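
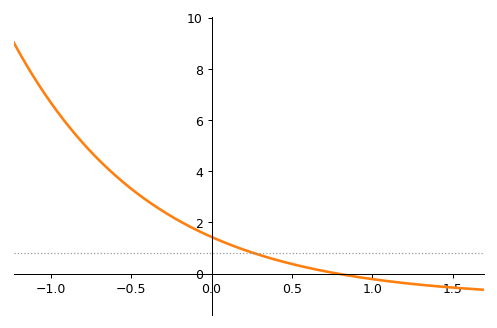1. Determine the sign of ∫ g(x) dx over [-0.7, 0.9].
positive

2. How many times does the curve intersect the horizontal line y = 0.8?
1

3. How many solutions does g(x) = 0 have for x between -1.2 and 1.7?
1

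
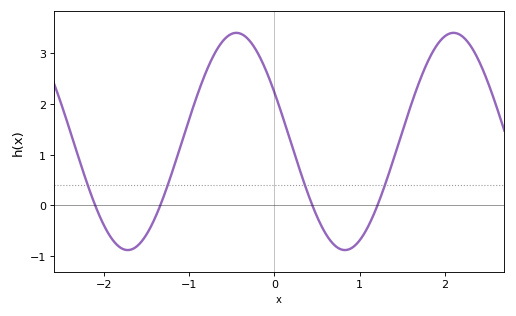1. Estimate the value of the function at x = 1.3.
0.4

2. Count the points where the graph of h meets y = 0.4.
4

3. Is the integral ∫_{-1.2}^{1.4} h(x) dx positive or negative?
positive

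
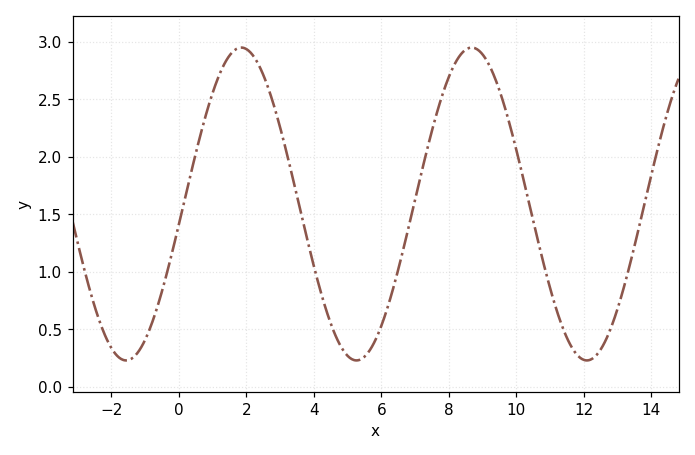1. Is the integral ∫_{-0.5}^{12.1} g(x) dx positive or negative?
positive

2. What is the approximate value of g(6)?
0.55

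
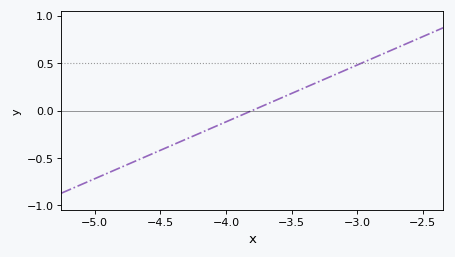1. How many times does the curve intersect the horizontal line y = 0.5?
1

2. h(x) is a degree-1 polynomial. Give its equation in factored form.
y = 0.6(x + 3.8)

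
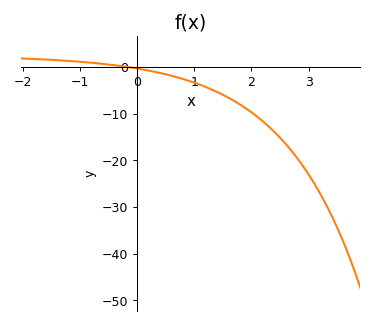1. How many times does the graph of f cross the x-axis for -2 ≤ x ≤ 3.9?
1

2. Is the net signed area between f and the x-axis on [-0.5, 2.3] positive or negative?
negative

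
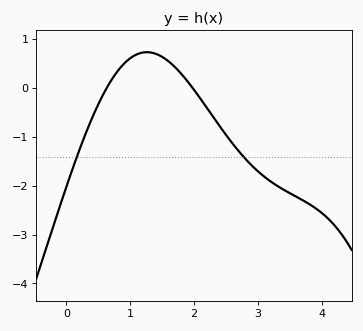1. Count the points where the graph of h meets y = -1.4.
2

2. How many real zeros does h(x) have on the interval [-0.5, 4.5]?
2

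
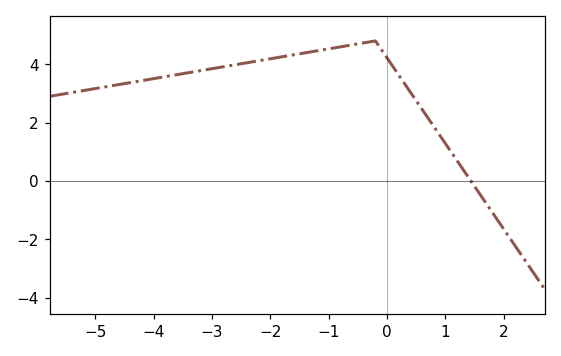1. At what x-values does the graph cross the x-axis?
1.4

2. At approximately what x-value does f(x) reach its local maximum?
-0.2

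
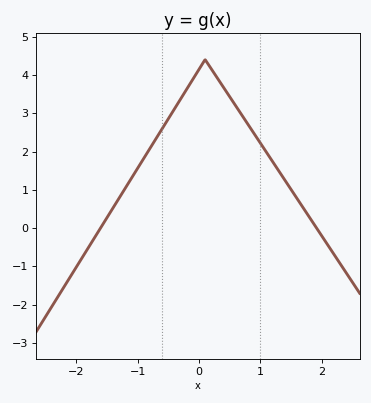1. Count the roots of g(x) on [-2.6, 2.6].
2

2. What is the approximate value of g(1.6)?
0.8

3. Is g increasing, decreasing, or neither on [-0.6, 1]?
neither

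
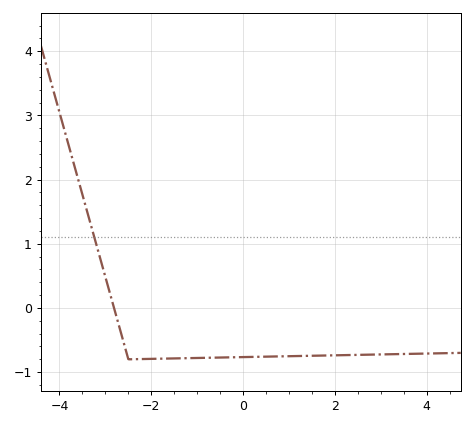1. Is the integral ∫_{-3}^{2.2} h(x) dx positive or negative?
negative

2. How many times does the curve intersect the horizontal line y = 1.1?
1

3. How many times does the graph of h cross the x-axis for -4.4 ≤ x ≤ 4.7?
1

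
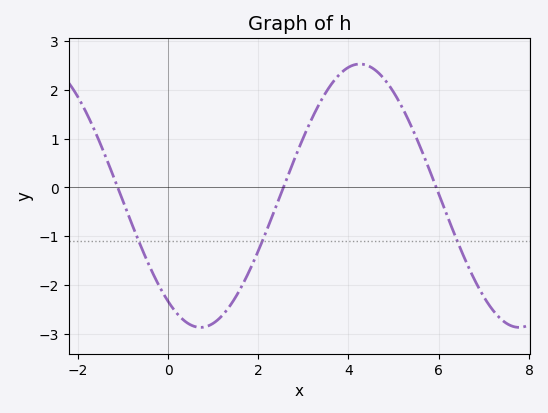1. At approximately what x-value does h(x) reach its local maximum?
4.25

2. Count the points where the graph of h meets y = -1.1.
3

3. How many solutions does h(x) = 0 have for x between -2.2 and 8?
3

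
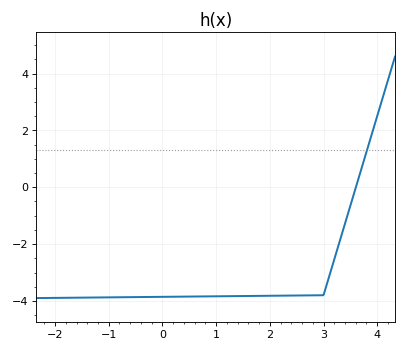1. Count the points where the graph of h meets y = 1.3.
1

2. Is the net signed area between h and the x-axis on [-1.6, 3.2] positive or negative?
negative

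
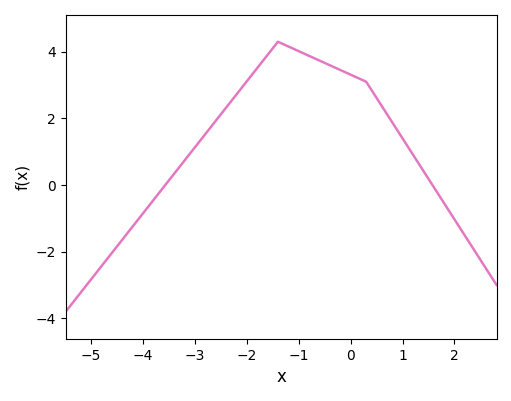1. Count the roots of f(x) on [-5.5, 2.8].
2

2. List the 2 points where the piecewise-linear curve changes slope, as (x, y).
(-1.4, 4.3); (0.3, 3.1)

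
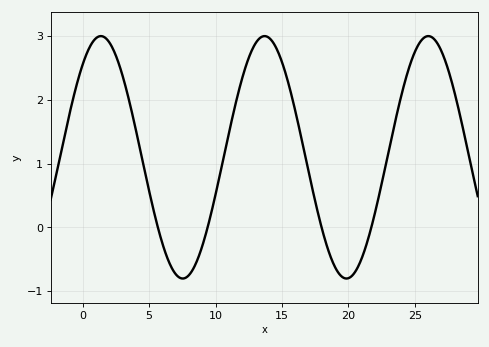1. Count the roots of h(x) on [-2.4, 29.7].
4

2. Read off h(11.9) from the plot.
2.3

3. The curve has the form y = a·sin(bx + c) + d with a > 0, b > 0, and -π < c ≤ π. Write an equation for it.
y = 1.9sin(0.51x + 0.87) + 1.1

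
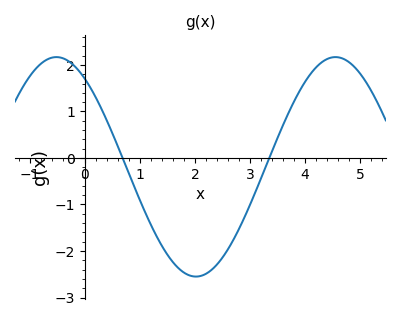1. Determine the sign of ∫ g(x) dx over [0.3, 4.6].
negative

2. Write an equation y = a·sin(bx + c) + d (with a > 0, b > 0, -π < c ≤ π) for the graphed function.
y = 2.36sin(1.24x + 2.21) - 0.19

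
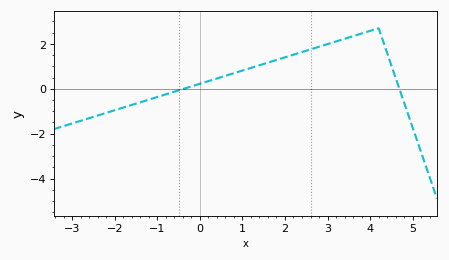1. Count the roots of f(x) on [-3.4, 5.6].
2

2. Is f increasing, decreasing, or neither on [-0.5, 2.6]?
increasing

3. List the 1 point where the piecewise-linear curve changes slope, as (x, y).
(4.2, 2.7)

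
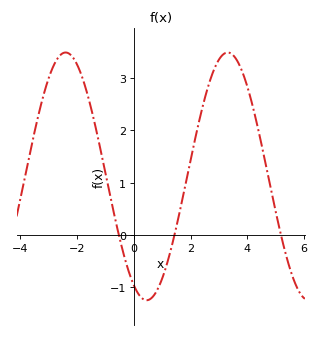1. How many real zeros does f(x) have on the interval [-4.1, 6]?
3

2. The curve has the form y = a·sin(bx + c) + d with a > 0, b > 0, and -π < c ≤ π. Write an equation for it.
y = 2.37sin(1.1x - 2.07) + 1.12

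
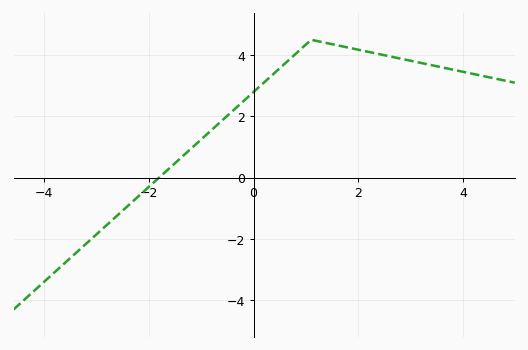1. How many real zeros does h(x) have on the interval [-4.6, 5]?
1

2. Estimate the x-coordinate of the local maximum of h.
1.2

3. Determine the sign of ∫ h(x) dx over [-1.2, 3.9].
positive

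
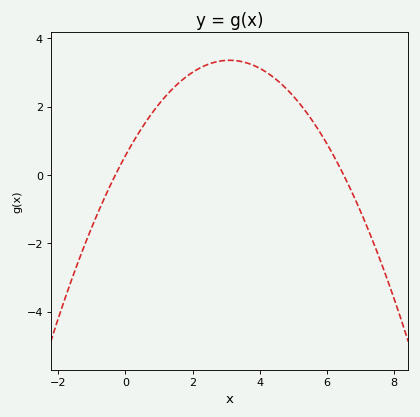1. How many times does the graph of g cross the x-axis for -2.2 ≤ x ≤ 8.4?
2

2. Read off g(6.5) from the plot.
0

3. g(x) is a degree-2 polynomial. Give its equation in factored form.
y = -0.29(x + 0.3)(x - 6.5)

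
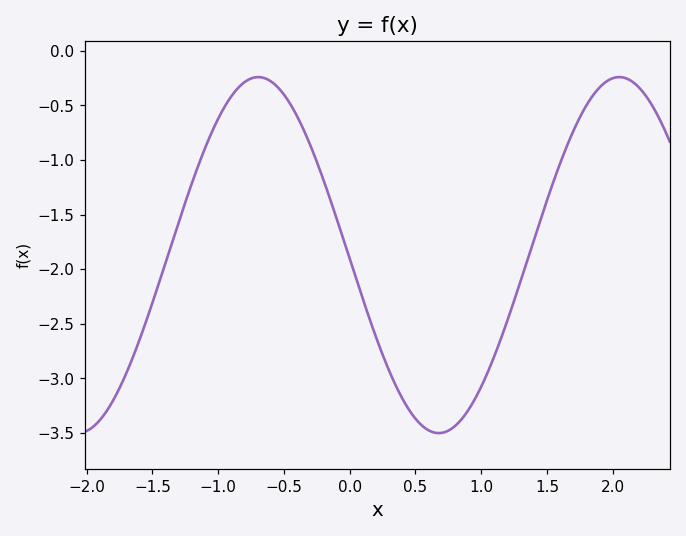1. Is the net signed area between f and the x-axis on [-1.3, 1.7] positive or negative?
negative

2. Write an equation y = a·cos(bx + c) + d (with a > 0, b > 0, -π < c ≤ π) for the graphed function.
y = 1.63cos(2.29x + 1.59) - 1.87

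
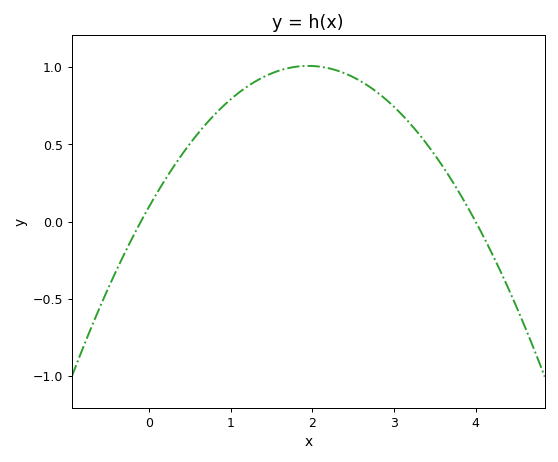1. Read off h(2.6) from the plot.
0.907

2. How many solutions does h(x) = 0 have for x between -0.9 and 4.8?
2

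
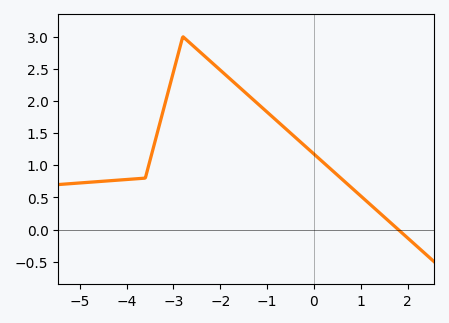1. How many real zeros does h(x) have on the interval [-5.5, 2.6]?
1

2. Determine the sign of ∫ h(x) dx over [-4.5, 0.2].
positive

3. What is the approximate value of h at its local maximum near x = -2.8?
3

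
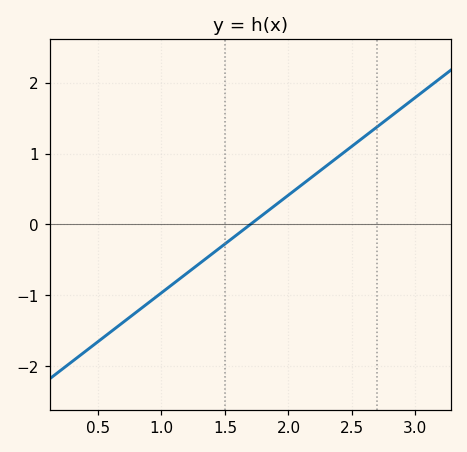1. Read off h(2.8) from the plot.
1.52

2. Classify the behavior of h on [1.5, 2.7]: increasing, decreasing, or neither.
increasing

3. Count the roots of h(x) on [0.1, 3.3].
1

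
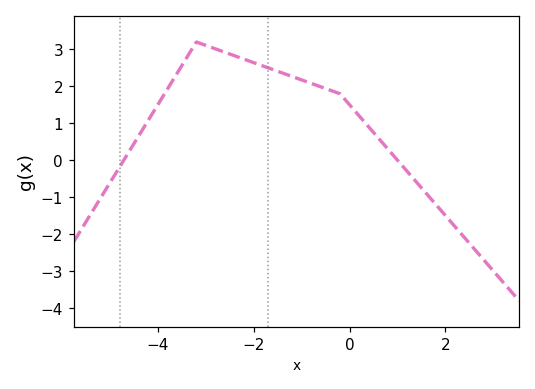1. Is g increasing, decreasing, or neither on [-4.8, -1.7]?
neither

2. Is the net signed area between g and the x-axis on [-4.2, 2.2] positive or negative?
positive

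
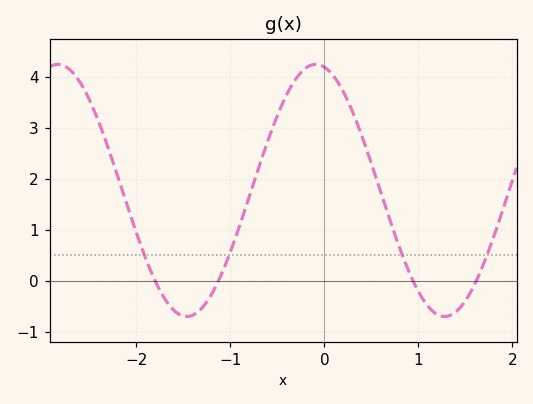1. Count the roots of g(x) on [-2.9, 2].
4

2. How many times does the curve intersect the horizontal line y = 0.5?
4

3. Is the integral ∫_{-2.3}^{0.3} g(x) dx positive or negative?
positive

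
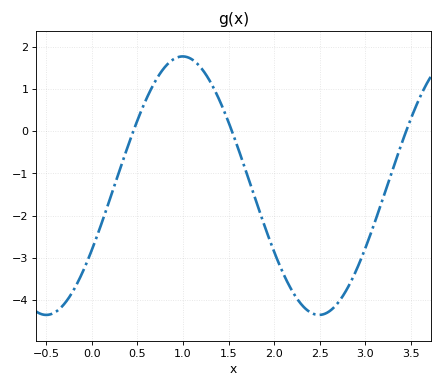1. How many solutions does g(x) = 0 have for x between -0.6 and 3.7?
3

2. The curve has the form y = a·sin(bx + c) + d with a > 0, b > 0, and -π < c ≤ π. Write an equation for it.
y = 3.07sin(2.1x - 0.52) - 1.29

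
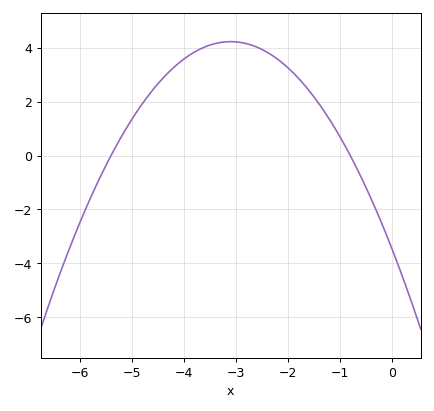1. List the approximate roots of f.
-5.4, -0.8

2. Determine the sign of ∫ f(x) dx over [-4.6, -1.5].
positive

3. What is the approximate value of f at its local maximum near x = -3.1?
4.2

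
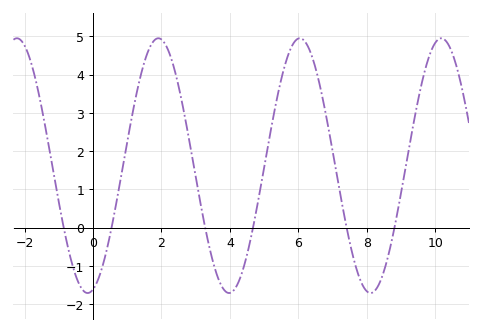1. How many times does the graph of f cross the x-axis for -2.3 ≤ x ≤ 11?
6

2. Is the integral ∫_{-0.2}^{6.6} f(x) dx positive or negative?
positive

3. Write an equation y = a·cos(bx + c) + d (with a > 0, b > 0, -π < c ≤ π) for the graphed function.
y = 3.33cos(1.52x - 2.9) + 1.62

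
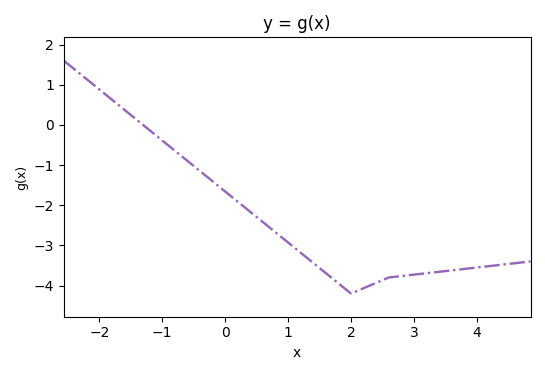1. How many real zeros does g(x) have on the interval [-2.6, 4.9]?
1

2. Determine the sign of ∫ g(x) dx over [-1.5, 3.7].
negative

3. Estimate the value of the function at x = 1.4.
-3.4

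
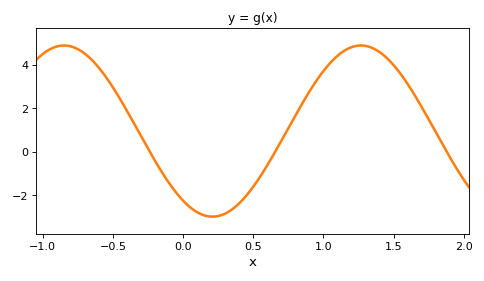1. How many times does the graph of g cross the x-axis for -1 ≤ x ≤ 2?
3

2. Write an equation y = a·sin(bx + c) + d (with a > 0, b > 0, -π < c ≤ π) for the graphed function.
y = 3.94sin(2.97x - 2.19) + 0.96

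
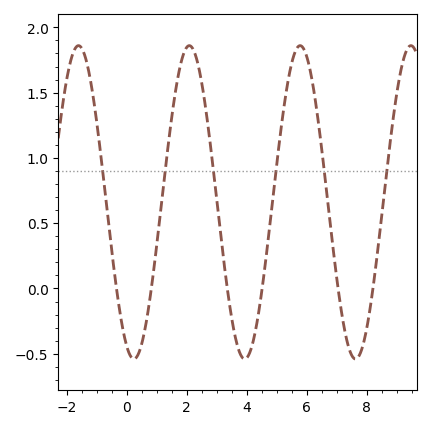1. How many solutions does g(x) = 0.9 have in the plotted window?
6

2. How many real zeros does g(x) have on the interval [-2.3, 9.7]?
6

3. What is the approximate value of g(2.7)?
1.25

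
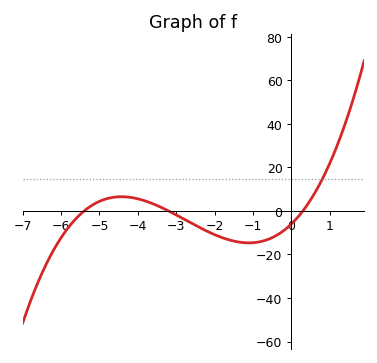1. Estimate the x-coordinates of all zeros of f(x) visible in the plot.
-5.4, -3.2, 0.2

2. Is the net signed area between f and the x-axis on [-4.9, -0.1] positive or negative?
negative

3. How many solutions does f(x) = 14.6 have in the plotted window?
1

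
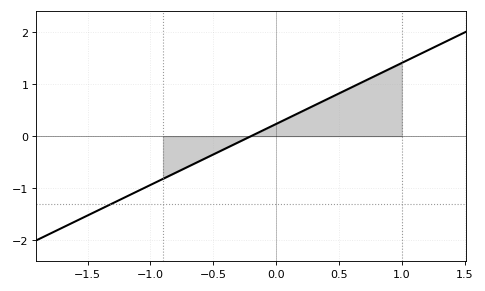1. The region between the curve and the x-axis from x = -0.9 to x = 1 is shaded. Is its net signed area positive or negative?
positive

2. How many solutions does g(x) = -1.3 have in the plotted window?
1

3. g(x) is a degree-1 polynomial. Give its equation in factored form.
y = 1.17(x + 0.2)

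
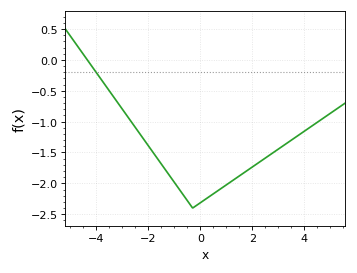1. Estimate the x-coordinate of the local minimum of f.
-0.2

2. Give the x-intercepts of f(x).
-4.4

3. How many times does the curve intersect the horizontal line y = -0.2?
1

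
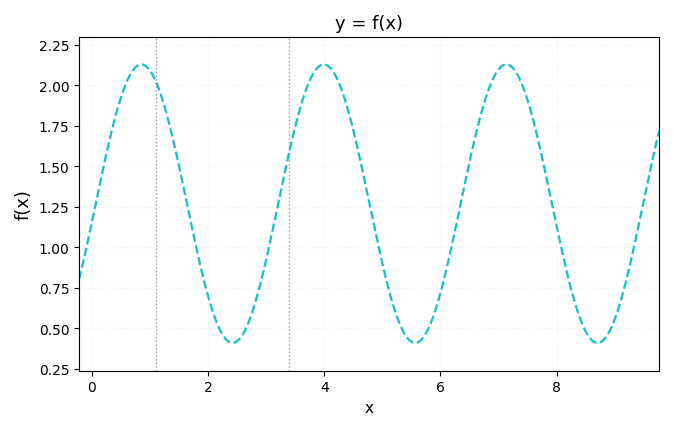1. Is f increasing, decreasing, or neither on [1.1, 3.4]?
neither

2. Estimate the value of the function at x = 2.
0.697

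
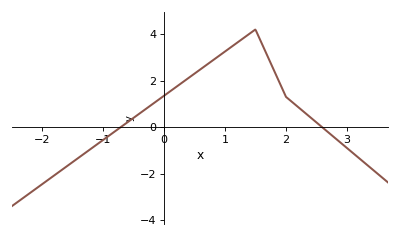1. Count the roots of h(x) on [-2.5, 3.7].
2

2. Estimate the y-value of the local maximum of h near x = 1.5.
4.2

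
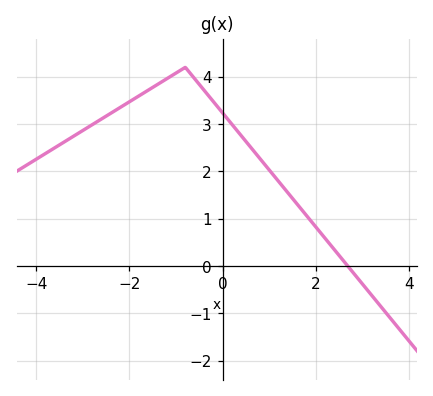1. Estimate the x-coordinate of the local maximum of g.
-0.802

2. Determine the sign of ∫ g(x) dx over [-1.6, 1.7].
positive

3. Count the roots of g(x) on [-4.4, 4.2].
1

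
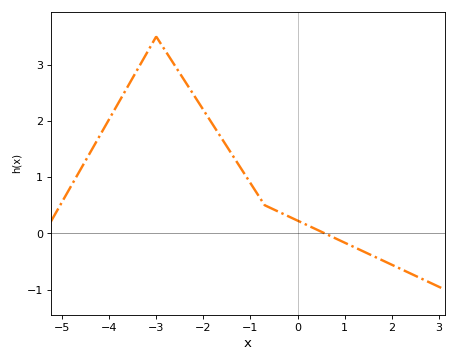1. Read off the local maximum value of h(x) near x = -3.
3.5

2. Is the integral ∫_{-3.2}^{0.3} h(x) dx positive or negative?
positive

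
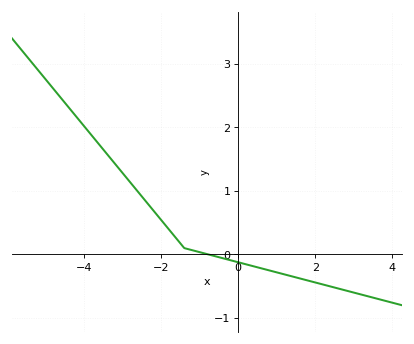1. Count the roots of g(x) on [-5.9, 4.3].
1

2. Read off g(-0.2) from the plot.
-0.091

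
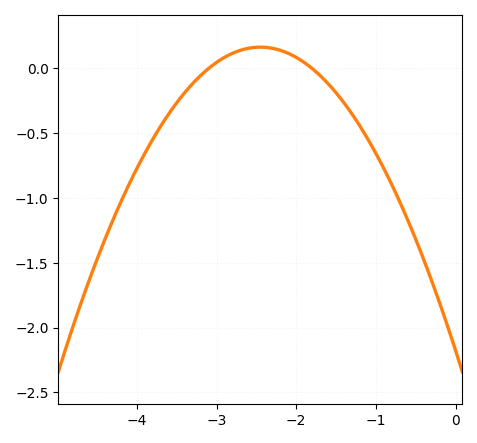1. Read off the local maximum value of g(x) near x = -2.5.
0.15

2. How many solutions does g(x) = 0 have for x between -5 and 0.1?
2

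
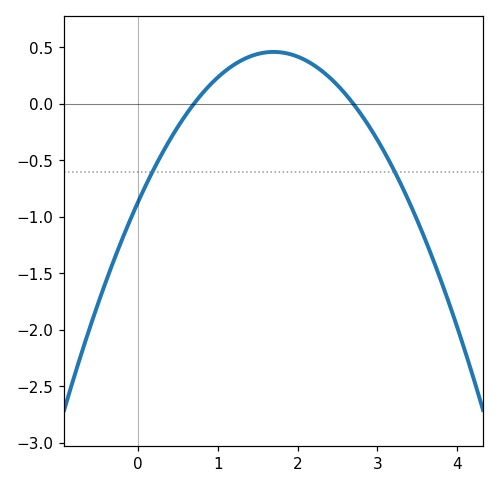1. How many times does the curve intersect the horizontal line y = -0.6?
2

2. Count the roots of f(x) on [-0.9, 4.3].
2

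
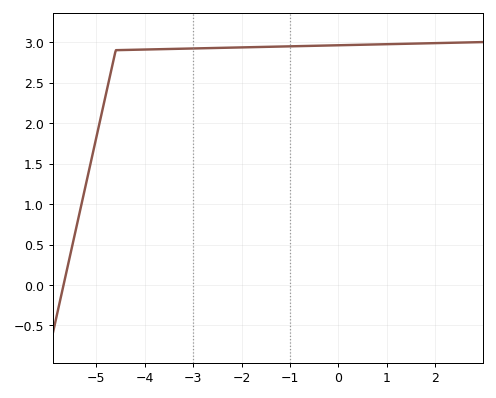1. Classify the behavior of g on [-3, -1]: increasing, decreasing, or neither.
increasing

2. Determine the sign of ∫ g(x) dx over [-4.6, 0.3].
positive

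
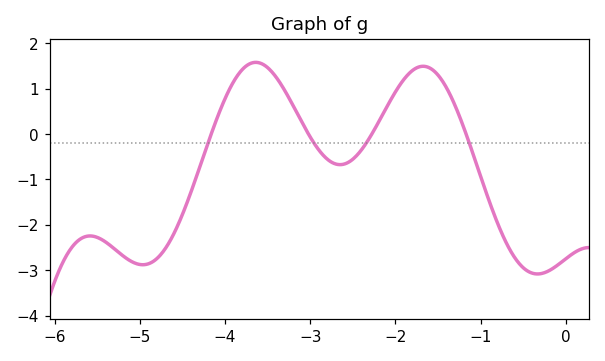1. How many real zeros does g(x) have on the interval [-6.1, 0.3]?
4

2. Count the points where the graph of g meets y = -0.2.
4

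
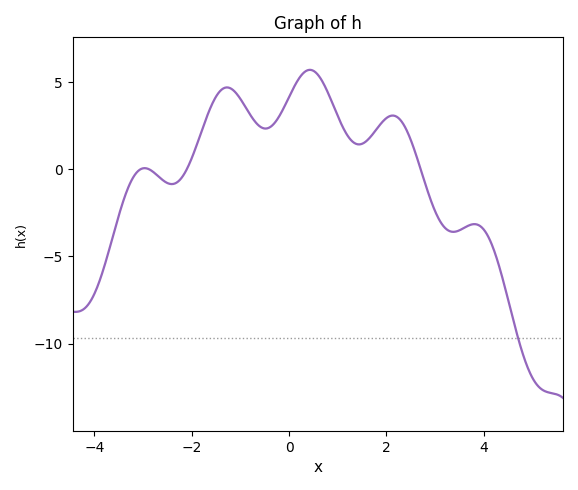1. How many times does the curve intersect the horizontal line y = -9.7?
1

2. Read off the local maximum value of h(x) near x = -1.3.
4.5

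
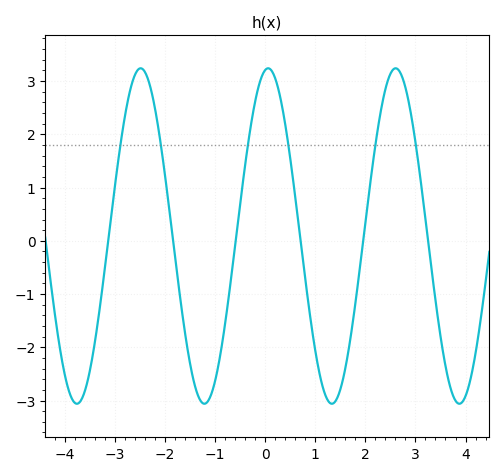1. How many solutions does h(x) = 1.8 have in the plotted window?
6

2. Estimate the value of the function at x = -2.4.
3.17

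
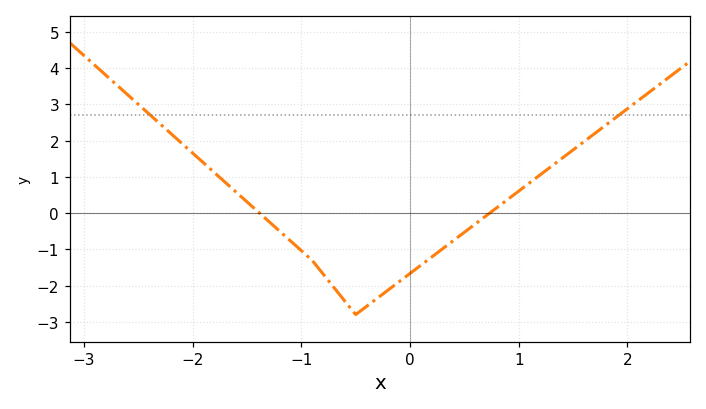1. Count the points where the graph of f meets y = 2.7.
2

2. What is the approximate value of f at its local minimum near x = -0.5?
-2.8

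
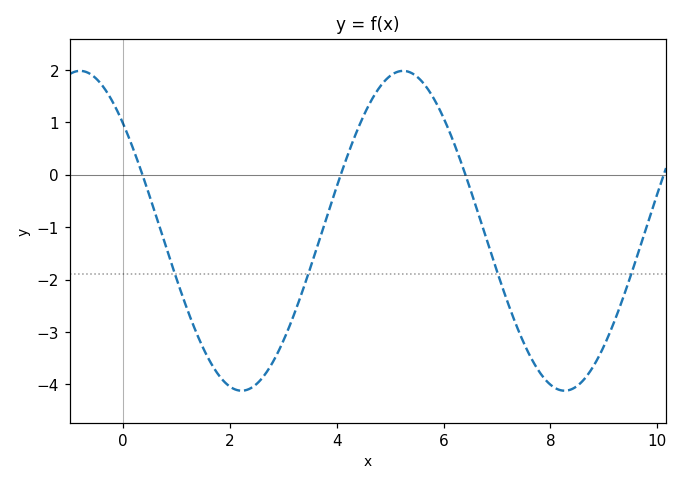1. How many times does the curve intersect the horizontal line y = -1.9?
4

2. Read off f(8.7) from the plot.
-3.81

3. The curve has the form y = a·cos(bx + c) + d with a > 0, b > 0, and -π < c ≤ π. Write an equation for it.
y = 3.05cos(1.04x + 0.83) - 1.07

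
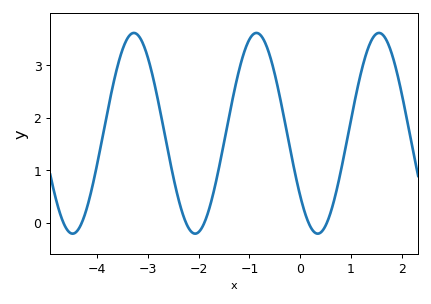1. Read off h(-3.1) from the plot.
3.41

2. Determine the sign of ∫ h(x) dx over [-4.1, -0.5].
positive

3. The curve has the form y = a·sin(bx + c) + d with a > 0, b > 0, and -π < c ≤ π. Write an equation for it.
y = 1.91sin(2.6x - 2.47) + 1.7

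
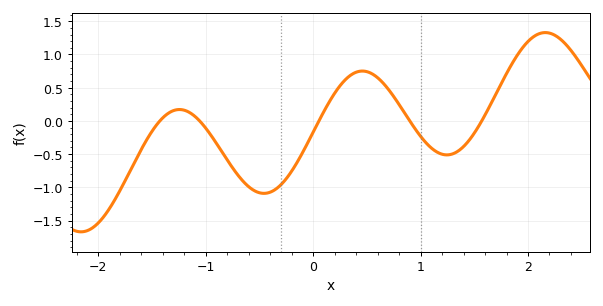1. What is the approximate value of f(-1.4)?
0.046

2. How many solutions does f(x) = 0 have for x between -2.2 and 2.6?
5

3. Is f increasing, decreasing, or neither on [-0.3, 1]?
neither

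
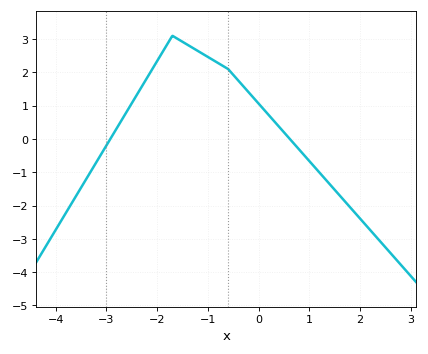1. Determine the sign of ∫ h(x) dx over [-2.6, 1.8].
positive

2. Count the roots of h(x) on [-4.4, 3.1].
2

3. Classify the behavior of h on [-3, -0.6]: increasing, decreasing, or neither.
neither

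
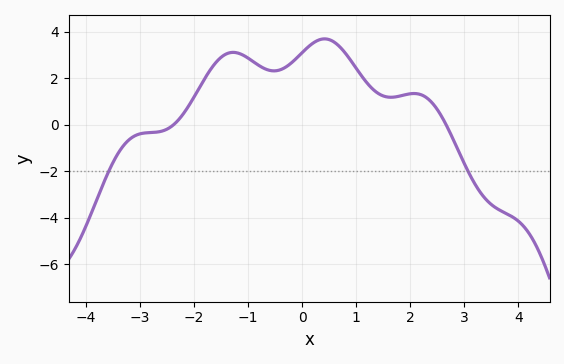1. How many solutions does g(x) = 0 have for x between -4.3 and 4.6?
2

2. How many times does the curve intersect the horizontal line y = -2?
2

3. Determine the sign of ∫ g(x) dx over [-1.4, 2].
positive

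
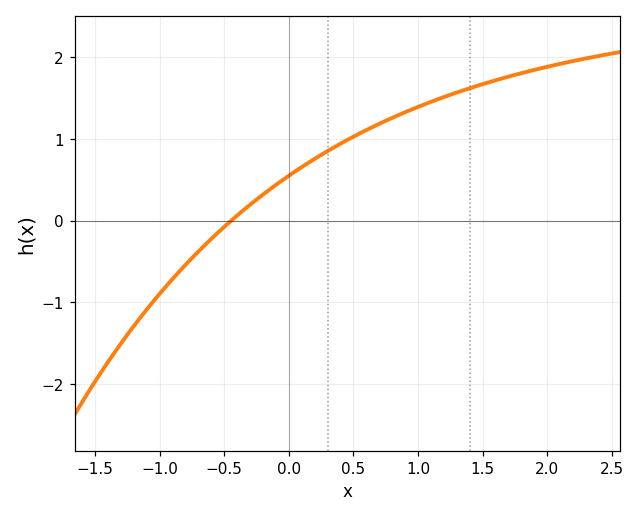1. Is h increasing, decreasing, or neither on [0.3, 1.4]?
increasing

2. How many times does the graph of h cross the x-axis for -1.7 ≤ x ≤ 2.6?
1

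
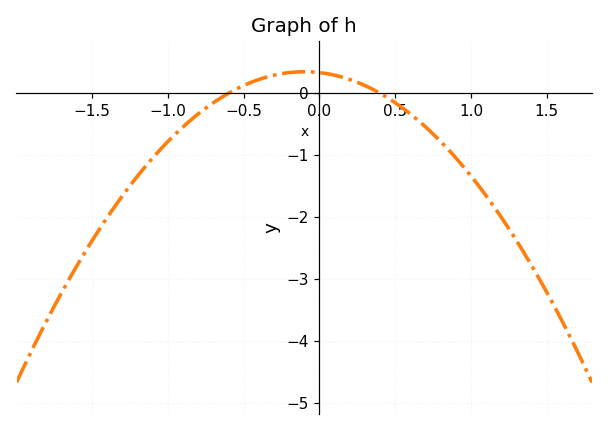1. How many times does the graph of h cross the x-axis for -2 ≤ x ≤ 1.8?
2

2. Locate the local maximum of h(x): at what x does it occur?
-0.1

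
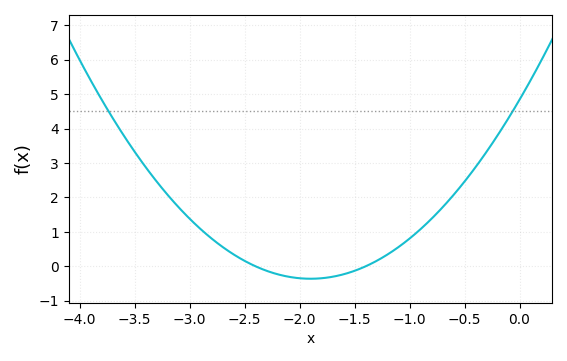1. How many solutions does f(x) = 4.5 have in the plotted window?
2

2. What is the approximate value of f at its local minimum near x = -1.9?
-0.36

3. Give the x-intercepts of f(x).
-2.4, -1.4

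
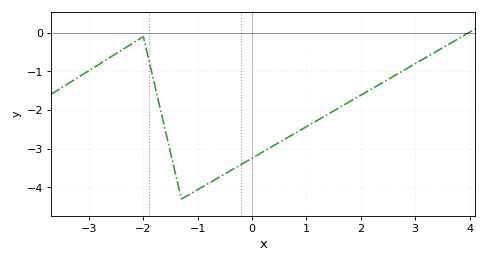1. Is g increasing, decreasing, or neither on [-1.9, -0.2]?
neither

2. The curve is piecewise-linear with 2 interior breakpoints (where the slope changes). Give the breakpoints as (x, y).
(-2, -0.1); (-1.3, -4.3)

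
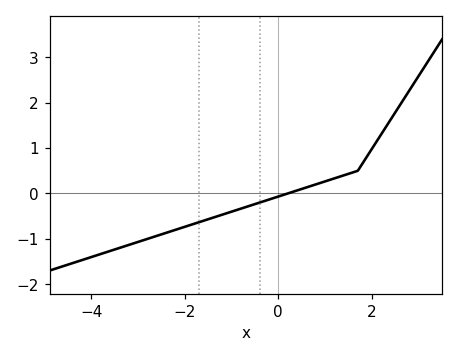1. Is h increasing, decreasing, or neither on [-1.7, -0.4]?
increasing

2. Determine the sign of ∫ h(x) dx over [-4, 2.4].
negative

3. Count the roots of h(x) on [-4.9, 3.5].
1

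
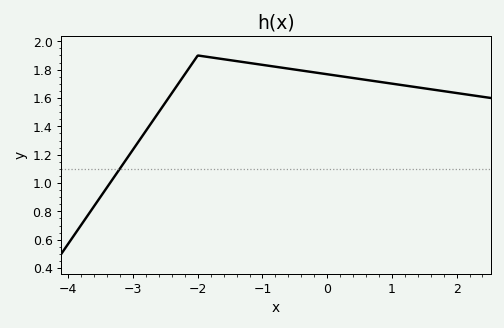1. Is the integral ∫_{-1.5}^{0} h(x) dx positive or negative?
positive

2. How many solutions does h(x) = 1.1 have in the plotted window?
1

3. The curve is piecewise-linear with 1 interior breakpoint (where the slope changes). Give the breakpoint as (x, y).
(-2, 1.9)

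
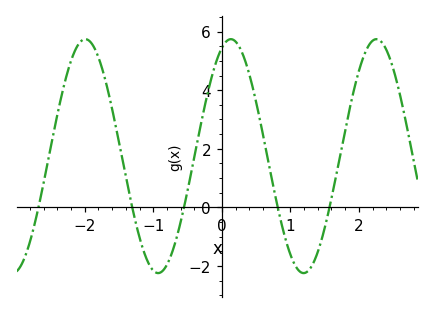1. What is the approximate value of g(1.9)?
3.73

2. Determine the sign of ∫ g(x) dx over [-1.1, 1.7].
positive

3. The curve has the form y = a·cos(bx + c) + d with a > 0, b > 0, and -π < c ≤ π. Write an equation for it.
y = 3.99cos(2.96x - 0.392) + 1.75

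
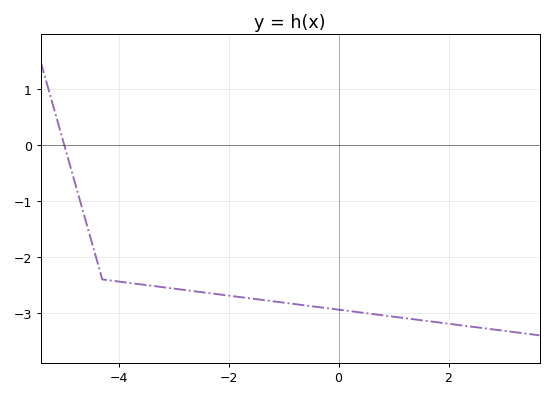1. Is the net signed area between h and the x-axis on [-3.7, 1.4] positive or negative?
negative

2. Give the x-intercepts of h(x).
-4.99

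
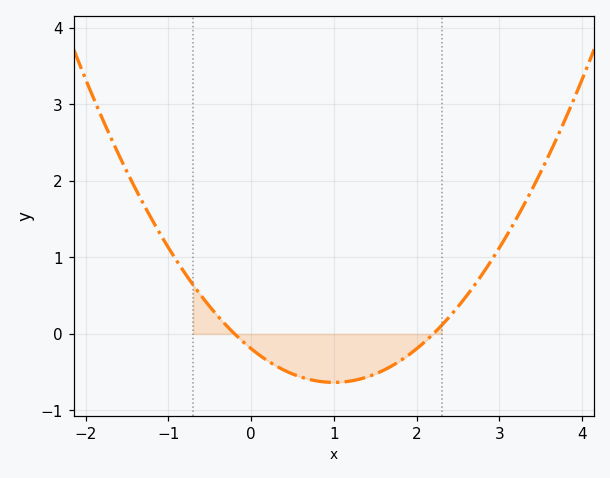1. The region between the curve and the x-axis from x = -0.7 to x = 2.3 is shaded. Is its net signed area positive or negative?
negative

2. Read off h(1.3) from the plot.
-0.594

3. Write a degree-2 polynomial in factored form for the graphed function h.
y = 0.44(x + 0.2)(x - 2.2)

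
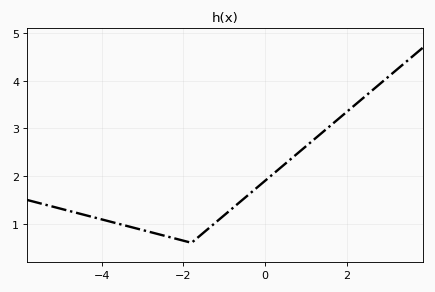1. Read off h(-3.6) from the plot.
1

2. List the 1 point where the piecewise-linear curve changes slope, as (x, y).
(-1.8, 0.6)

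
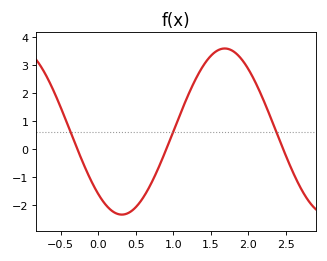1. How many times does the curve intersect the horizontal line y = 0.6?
3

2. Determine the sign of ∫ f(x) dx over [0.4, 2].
positive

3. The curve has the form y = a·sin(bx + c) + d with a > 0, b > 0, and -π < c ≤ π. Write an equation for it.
y = 2.97sin(2.29x - 2.29) + 0.63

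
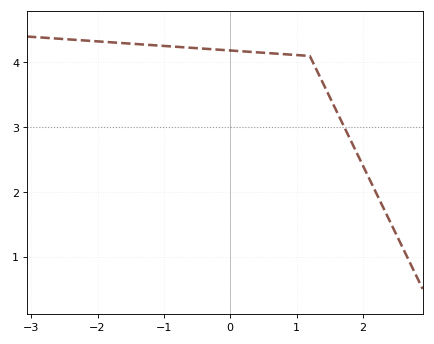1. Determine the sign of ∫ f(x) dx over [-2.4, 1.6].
positive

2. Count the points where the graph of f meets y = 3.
1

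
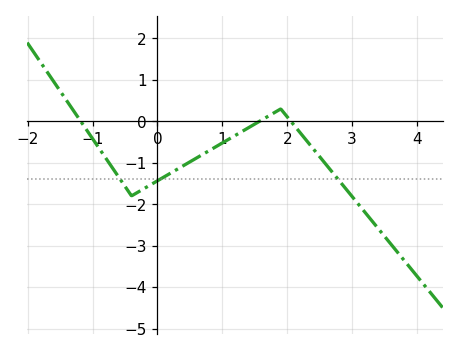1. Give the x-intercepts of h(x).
-1.18, 1.57, 2.06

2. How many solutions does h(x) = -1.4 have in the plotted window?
3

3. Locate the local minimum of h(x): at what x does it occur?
-0.4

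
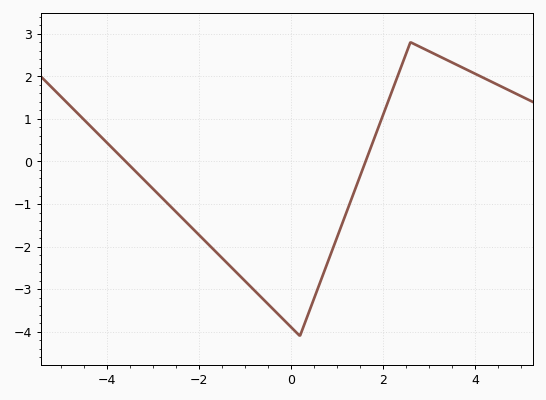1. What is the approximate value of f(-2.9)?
-0.7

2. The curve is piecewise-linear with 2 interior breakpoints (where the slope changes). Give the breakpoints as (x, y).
(0.2, -4.1); (2.6, 2.8)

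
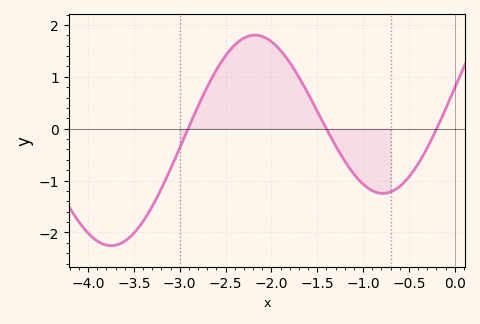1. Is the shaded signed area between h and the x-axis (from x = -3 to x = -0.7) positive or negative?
positive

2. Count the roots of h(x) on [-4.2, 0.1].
3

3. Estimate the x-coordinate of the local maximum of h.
-2.18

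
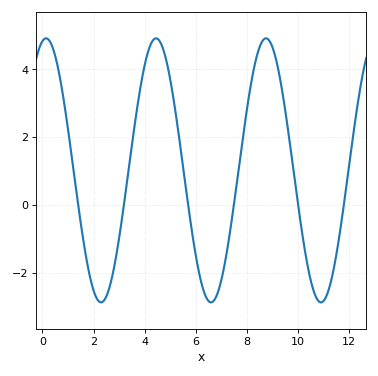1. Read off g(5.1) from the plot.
3.2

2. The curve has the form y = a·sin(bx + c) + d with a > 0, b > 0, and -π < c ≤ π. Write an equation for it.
y = 3.9sin(1.5x + 1.4) + 1.02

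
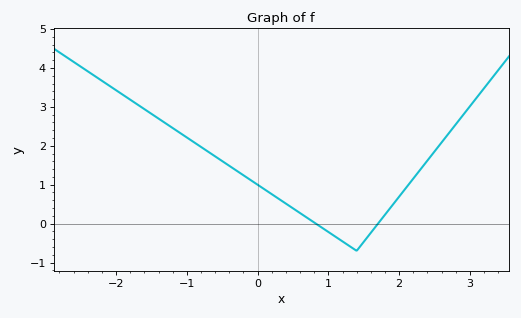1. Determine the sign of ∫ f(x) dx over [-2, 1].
positive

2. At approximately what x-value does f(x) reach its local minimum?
1.4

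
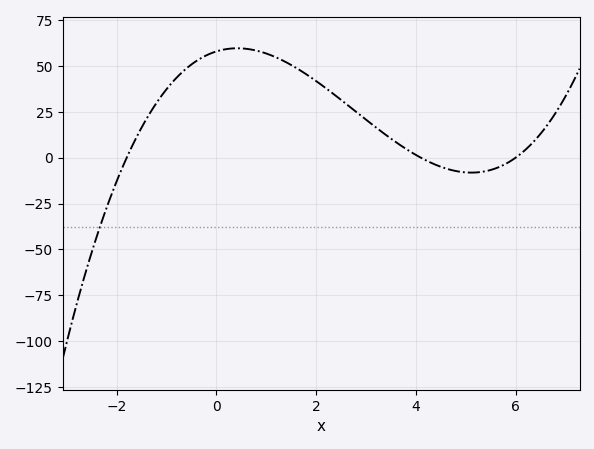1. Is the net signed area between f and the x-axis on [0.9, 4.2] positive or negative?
positive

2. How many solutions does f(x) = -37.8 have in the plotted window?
1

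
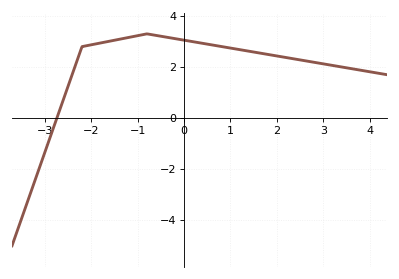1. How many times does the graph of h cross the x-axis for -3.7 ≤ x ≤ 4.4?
1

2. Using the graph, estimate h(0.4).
2.93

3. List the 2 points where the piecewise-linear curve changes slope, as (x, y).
(-2.2, 2.8); (-0.8, 3.3)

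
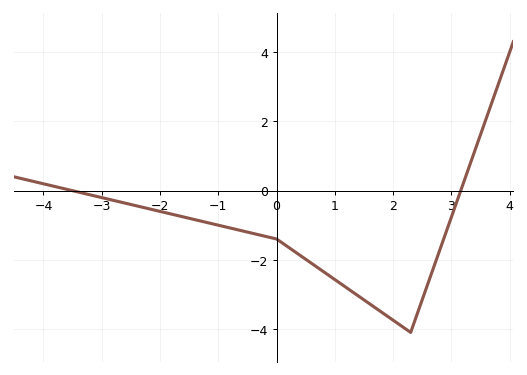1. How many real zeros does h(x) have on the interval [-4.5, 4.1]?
2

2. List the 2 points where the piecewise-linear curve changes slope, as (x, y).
(0, -1.4); (2.3, -4.1)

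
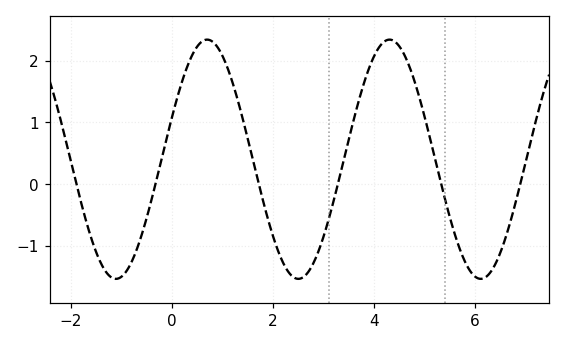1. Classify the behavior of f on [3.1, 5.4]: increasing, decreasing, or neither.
neither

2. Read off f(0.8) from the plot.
2.31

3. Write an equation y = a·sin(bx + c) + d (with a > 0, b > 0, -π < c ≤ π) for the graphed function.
y = 1.94sin(1.74x + 0.36) + 0.4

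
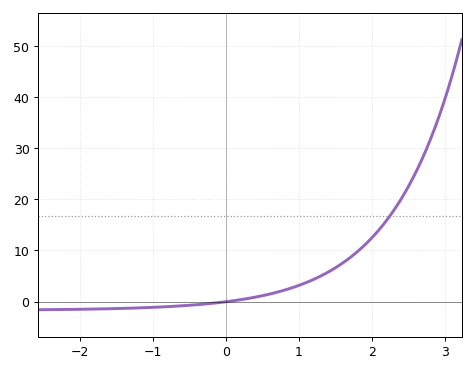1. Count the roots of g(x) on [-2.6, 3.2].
1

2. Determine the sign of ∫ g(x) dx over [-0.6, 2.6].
positive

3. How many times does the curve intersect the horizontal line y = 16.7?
1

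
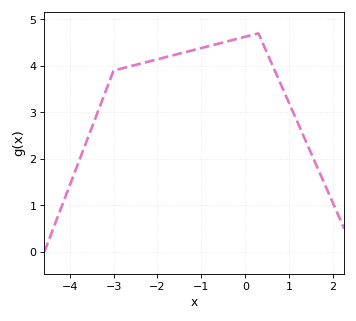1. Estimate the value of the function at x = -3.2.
3.4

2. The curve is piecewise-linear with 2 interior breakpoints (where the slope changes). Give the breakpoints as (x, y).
(-3, 3.9); (0.3, 4.7)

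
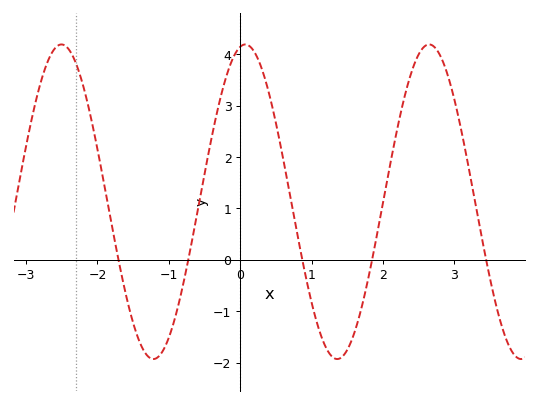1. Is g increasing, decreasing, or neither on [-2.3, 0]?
neither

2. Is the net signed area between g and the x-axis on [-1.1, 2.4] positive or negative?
positive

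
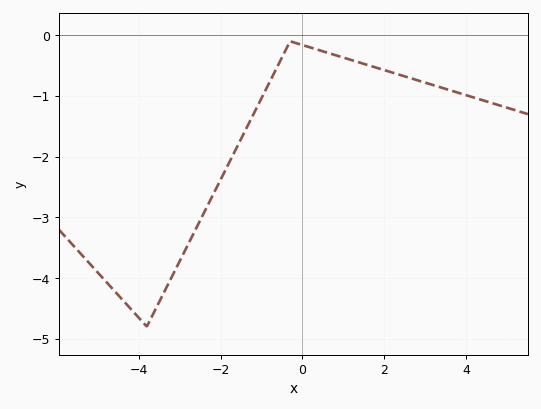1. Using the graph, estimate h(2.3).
-0.6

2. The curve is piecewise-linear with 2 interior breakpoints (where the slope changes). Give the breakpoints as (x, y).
(-3.8, -4.8); (-0.3, -0.1)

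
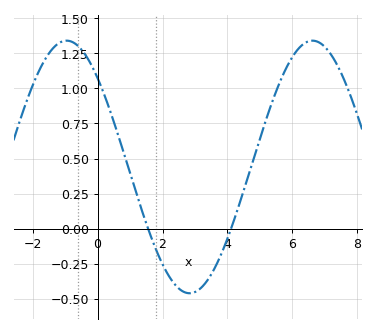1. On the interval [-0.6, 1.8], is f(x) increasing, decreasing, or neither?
decreasing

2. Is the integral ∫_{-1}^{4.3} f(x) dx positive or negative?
positive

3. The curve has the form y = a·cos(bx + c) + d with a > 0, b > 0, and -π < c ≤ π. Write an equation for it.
y = 0.9cos(0.83x + 0.79) + 0.44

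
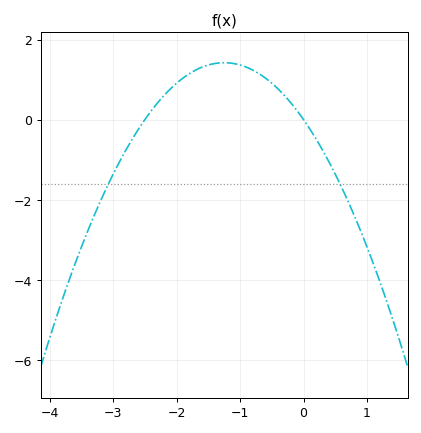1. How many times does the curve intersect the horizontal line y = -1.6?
2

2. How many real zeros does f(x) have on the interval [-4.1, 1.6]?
2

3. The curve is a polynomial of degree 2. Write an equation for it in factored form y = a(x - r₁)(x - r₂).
y = -0.91(x + 2.5)(x - 0)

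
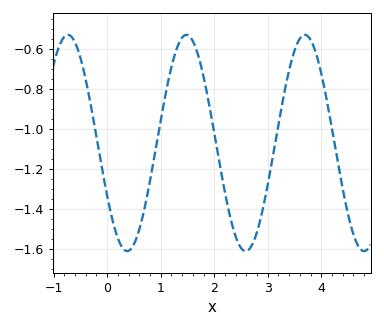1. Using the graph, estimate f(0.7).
-1.4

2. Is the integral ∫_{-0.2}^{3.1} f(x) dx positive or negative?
negative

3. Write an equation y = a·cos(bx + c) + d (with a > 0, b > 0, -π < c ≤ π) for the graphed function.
y = 0.54cos(2.8x + 2.1) - 1.07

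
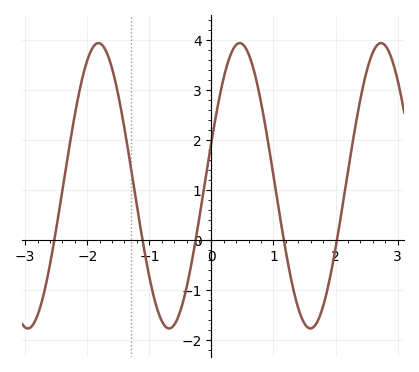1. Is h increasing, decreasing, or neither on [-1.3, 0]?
neither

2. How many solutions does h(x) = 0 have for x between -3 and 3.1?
5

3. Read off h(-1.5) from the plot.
2.89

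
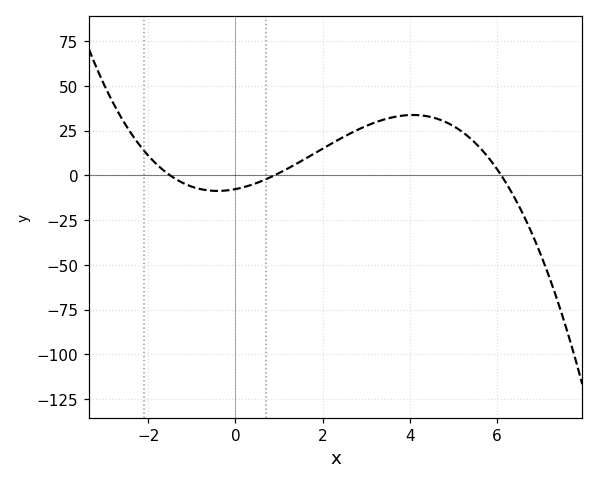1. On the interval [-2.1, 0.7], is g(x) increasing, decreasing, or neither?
neither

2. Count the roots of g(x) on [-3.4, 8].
3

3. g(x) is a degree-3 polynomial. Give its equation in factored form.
y = -0.94(x + 1.5)(x - 0.9)(x - 6.1)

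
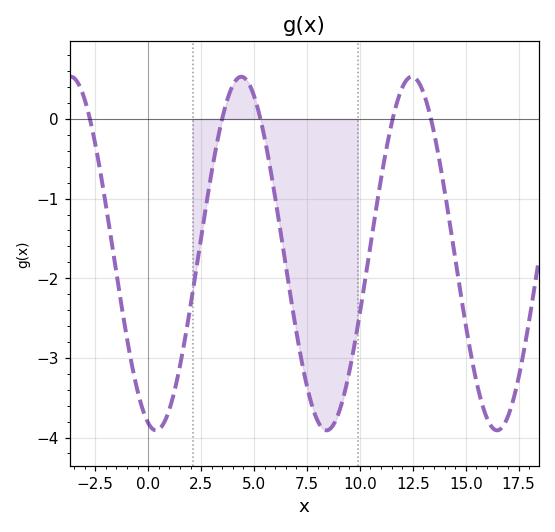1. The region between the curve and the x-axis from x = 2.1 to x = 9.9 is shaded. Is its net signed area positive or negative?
negative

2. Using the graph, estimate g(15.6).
-3.4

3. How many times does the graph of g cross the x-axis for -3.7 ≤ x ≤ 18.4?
5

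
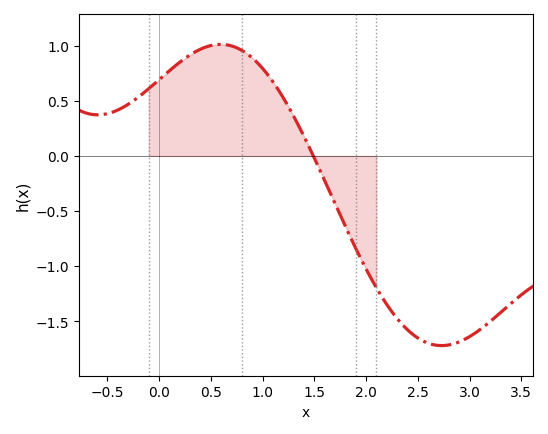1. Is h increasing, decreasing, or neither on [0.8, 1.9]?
decreasing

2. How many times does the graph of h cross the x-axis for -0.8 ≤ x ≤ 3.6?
1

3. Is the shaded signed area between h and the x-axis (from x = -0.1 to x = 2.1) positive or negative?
positive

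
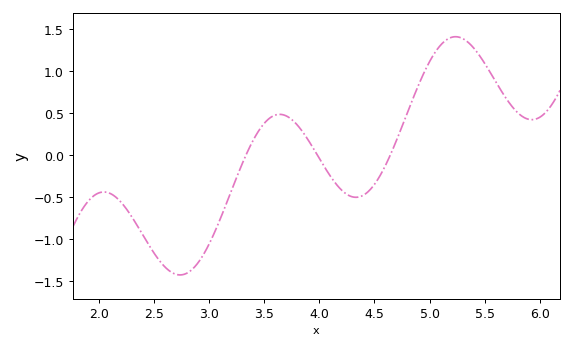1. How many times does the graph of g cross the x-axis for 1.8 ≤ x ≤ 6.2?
3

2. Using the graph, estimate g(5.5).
1.1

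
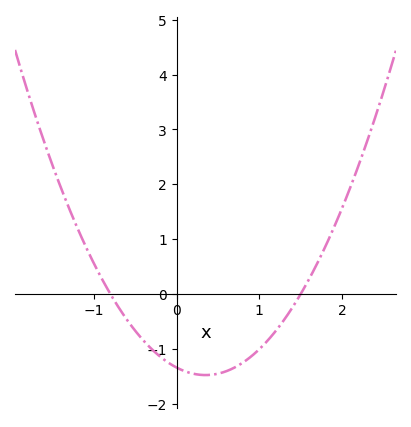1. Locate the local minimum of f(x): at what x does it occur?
0.35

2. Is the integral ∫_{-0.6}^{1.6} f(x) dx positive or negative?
negative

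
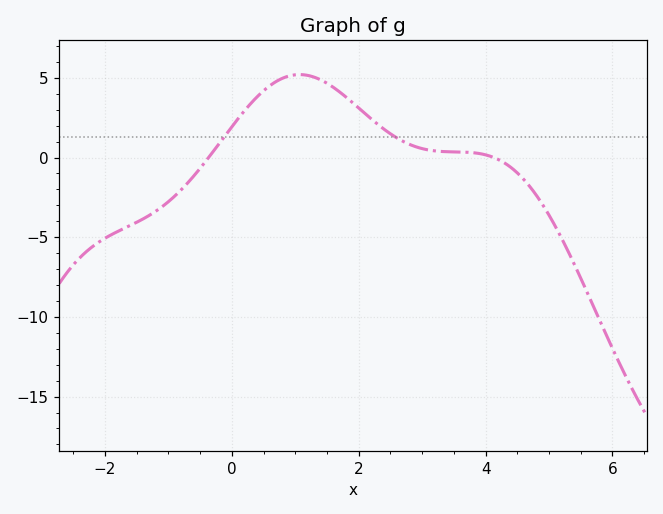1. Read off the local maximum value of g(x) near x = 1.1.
5.2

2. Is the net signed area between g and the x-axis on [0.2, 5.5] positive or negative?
positive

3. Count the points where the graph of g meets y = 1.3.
2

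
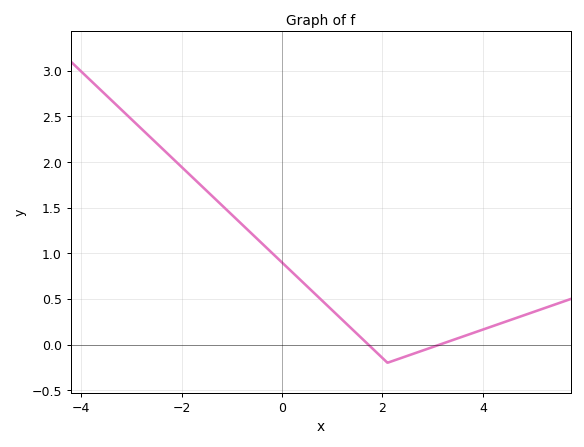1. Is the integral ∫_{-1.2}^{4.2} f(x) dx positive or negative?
positive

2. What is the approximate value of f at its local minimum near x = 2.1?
-0.2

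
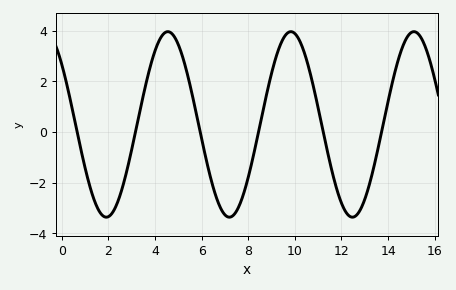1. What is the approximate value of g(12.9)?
-2.9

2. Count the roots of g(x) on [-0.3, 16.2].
6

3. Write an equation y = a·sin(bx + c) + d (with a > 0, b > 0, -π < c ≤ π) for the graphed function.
y = 3.67sin(1.2x + 2.4) + 0.3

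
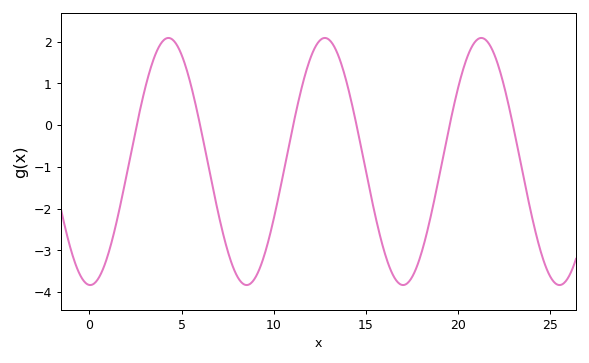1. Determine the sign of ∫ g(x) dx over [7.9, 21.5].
negative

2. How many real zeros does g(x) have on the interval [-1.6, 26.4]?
6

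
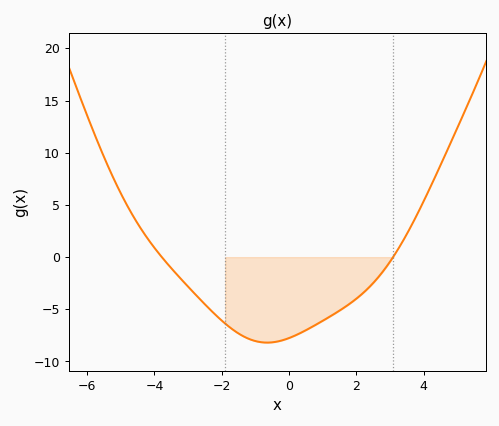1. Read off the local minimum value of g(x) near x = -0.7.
-8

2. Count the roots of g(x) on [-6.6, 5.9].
2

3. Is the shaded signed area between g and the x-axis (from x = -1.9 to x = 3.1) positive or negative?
negative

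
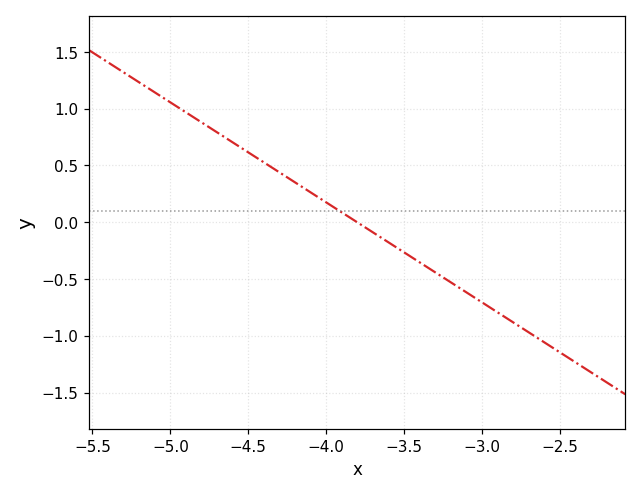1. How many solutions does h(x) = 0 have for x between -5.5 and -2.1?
1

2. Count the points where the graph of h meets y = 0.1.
1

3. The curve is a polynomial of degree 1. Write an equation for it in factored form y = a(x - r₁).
y = -0.88(x + 3.8)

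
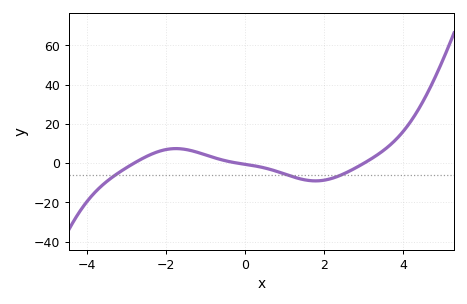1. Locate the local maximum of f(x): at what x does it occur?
-1.8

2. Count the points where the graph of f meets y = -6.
3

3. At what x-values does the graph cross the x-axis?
-2.8, -0.2, 3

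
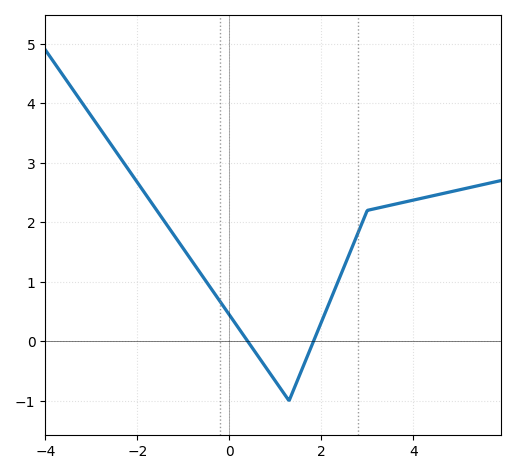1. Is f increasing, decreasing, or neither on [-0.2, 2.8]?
neither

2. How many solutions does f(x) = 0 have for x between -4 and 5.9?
2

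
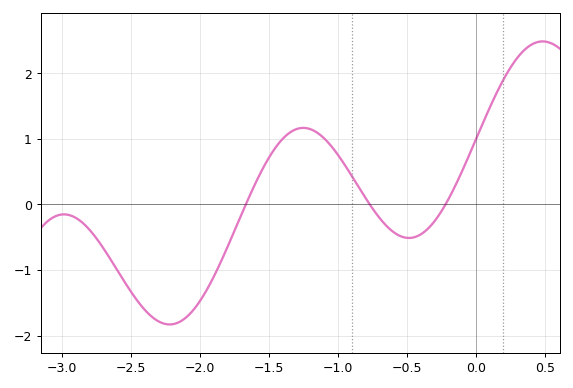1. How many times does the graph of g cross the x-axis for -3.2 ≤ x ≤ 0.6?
3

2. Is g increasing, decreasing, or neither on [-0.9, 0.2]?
neither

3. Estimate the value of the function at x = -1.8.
-0.645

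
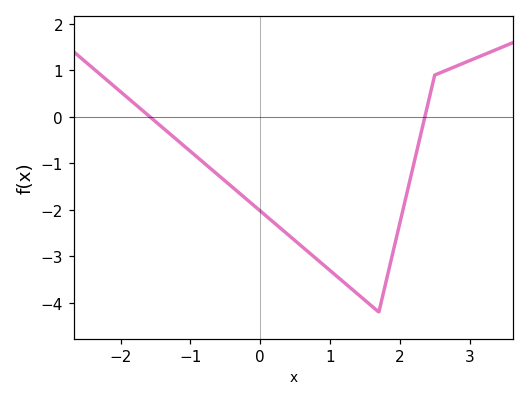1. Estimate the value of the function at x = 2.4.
0.262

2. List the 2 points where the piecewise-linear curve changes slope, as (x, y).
(1.7, -4.2); (2.5, 0.9)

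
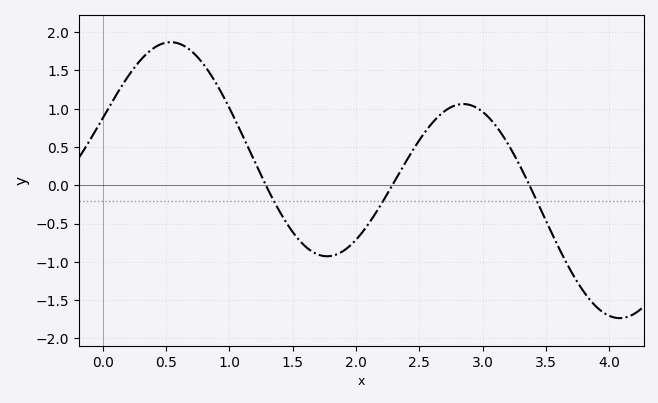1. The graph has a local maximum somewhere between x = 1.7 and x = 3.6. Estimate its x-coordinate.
2.85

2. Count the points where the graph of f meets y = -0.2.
3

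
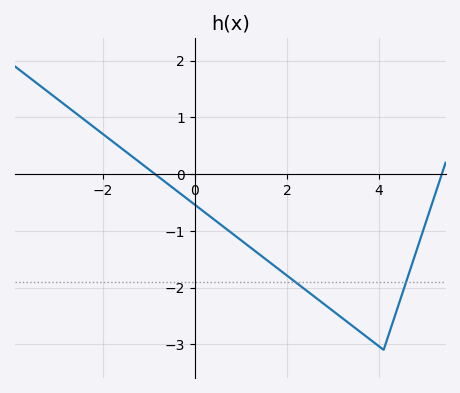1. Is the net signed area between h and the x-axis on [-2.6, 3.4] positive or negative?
negative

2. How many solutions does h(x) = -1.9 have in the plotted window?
2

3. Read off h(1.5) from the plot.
-1.48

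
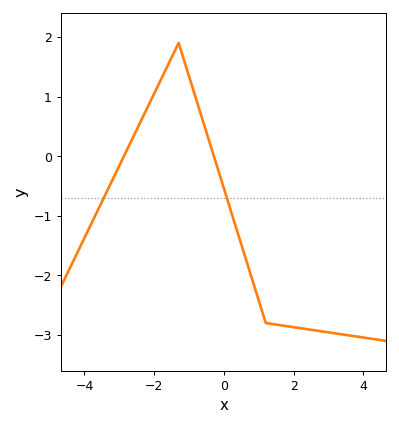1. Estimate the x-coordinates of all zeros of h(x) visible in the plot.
-2.87, -0.289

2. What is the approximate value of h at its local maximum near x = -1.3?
1.9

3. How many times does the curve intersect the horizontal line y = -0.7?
2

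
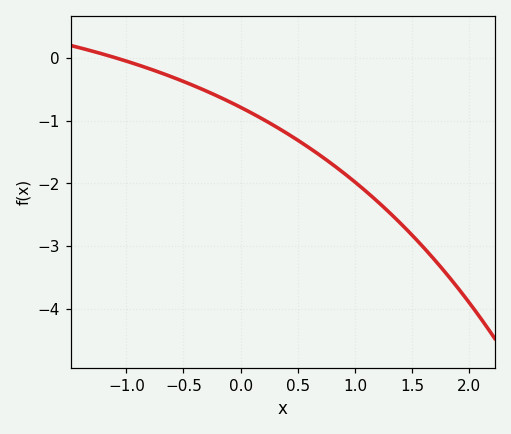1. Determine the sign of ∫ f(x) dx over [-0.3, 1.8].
negative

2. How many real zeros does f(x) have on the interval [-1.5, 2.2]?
1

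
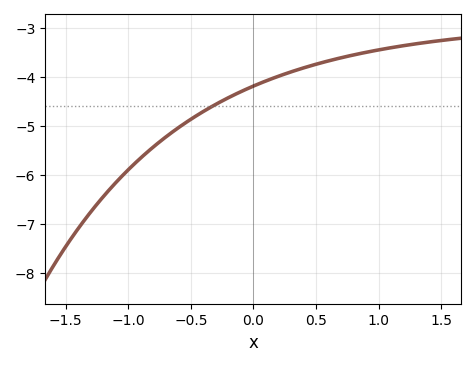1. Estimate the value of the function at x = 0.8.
-3.6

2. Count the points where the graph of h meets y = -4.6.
1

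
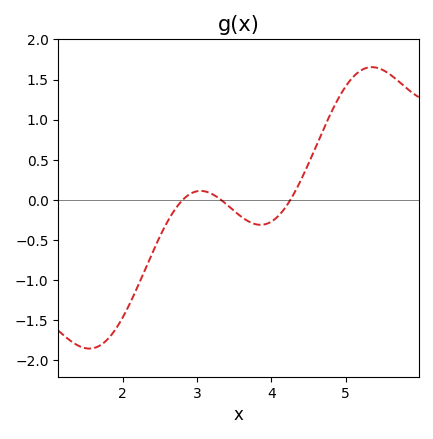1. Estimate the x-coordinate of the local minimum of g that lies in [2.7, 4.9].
3.86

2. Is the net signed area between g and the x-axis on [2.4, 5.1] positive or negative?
positive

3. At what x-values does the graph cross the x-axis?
2.81, 3.32, 4.26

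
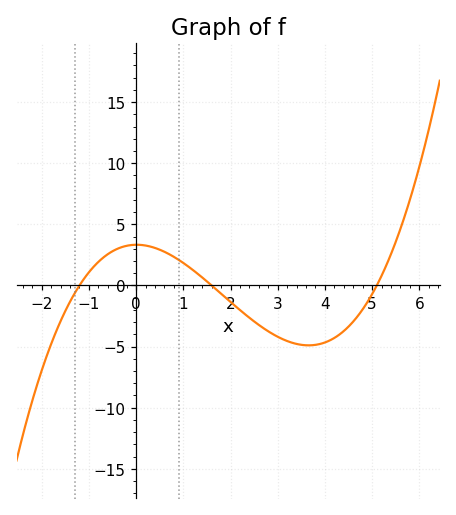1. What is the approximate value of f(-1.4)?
-1.5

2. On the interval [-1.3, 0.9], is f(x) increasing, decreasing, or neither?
neither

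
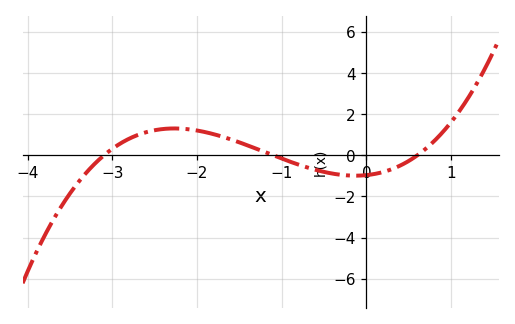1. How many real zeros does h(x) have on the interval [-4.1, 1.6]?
3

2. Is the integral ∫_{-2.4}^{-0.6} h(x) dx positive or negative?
positive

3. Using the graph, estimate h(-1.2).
0.161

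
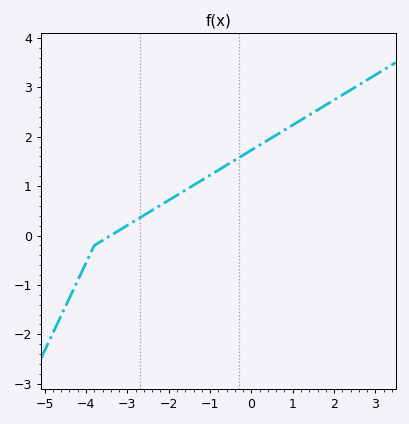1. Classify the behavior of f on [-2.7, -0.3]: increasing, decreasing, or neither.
increasing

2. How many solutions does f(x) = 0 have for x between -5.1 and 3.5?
1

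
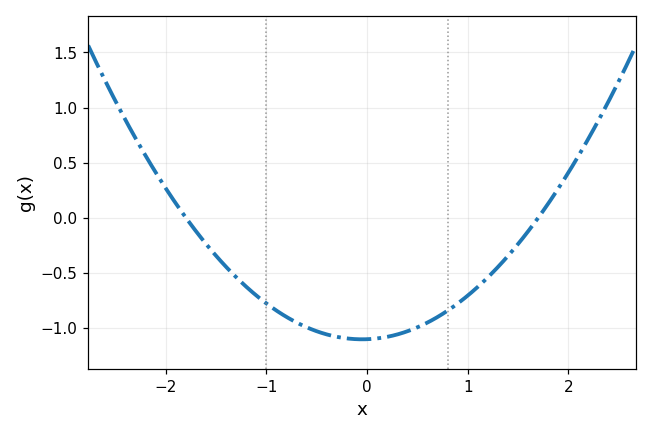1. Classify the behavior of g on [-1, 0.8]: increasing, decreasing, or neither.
neither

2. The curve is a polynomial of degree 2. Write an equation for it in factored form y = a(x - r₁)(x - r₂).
y = 0.36(x + 1.8)(x - 1.7)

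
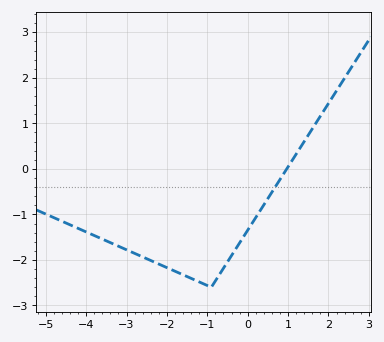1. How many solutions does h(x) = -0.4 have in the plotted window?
1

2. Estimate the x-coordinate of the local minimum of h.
-1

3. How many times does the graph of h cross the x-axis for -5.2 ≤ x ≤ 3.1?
1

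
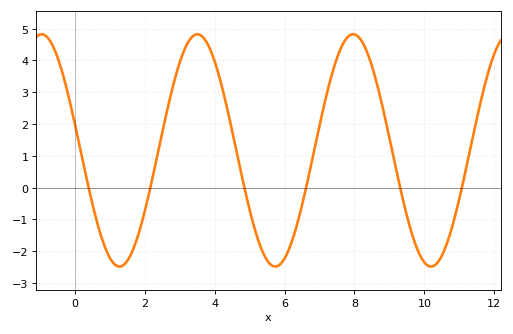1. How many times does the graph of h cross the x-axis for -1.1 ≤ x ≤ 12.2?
6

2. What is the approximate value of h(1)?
-2.2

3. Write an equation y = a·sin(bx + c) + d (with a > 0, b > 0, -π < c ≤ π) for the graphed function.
y = 3.65sin(1.41x + 2.91) + 1.17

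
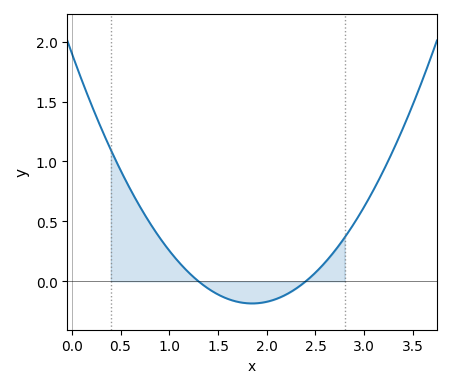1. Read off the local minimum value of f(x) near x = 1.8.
-0.2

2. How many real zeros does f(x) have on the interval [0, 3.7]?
2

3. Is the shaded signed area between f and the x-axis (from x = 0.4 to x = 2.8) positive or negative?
positive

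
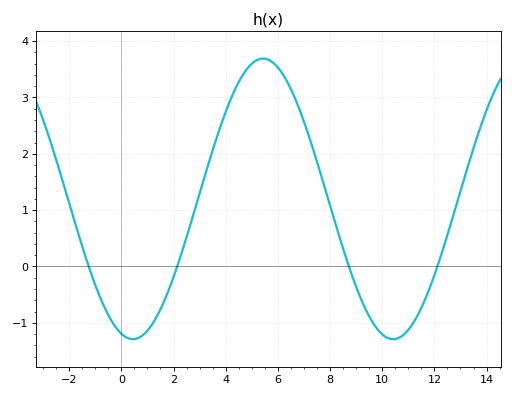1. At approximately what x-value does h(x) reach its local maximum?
5.5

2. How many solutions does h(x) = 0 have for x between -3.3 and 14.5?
4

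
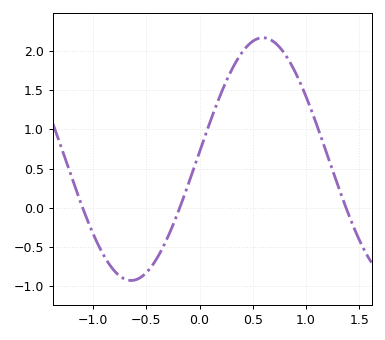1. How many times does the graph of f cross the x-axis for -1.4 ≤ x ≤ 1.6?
3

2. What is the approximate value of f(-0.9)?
-0.6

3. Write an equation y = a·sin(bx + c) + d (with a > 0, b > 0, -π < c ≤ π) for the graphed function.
y = 1.55sin(2.5x + 0.06) + 0.62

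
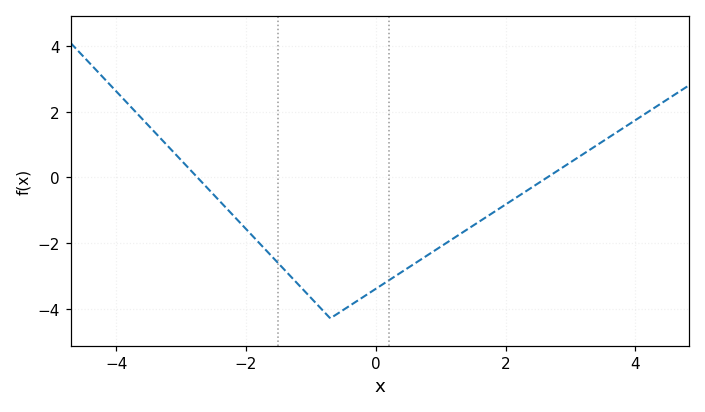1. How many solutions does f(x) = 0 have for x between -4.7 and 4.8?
2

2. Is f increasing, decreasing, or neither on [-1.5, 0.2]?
neither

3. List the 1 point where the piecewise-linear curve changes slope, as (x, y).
(-0.7, -4.3)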